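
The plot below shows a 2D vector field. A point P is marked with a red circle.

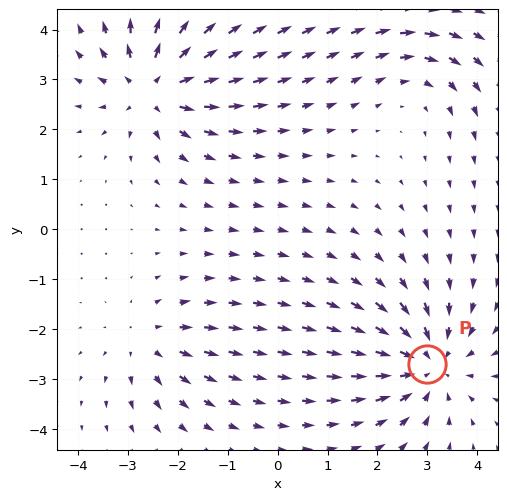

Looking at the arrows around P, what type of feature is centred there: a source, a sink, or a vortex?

sink

At P (3.0, -2.7) the arrows converge inward. Divergence about -4, curl ≈0 — negative divergence with near-zero curl is a sink.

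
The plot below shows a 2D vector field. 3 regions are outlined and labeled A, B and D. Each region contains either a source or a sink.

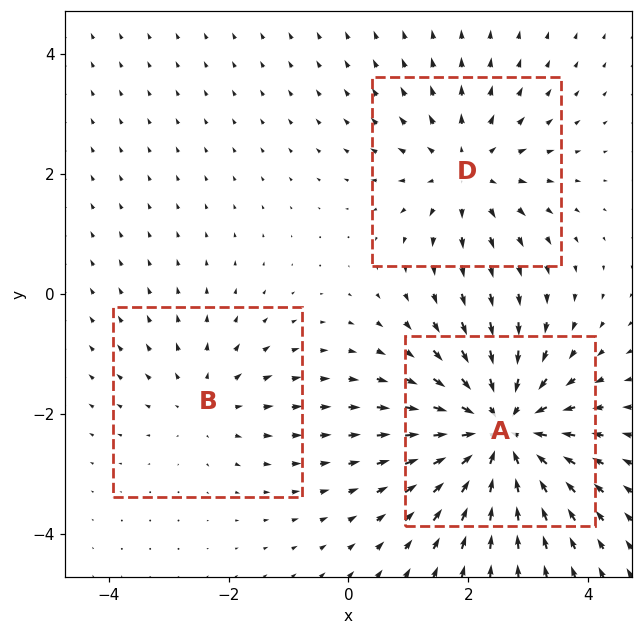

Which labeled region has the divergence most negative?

Divergence at each region's feature centre — A: about -5, B: about +2, D: about +3. Region A is most negative.

A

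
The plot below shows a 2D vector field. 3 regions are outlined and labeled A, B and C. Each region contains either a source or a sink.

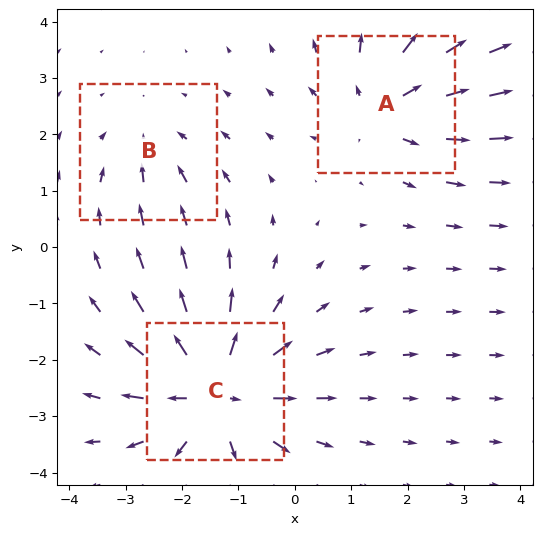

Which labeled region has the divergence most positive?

C

Divergence at each region's feature centre — A: about +3, B: about -2, C: about +5. Region C is most positive.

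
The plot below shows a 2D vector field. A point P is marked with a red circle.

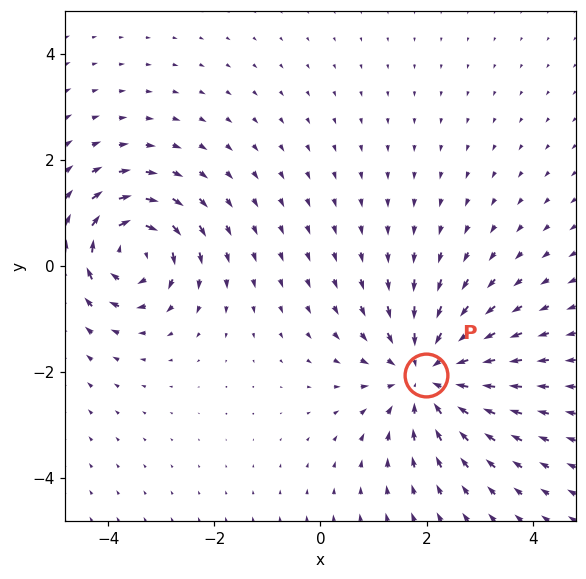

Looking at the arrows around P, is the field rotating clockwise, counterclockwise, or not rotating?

Near P at (2.0, -2.1) the arrows show no circulation. The curl there is ≈0.

not rotating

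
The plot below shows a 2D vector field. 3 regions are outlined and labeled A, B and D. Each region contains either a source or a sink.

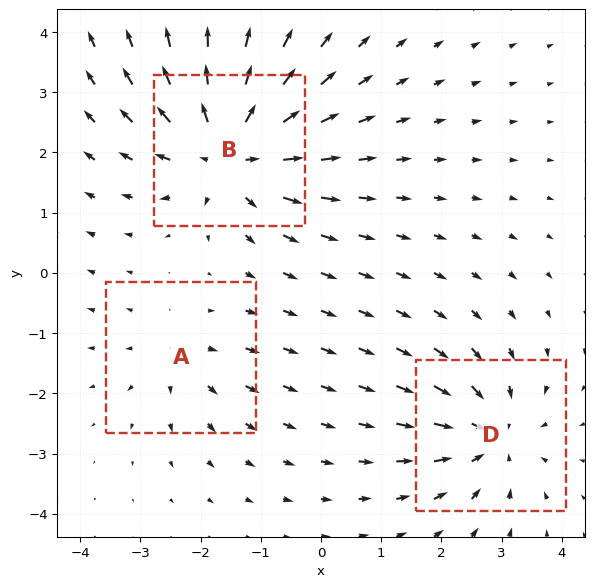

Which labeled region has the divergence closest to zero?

Divergence at each region's feature centre — A: about +2, B: about +5, D: about -4. Region A is closest to zero.

A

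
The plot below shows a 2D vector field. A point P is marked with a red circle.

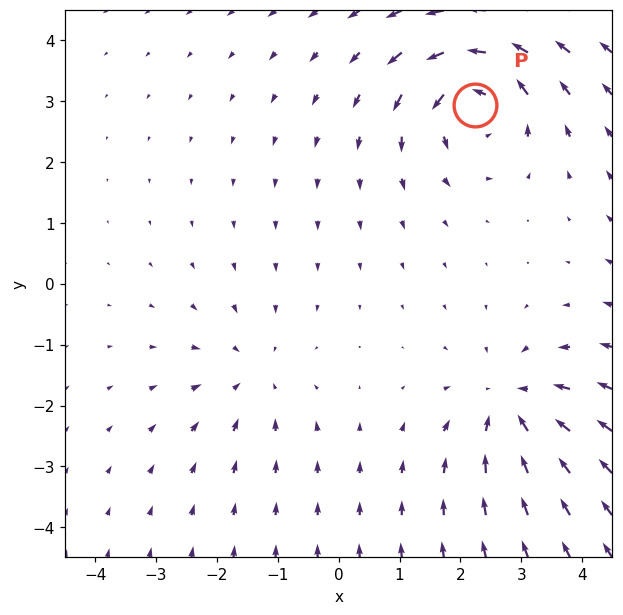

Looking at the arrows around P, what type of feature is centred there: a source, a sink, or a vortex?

At P (2.2, 2.9) the arrows circulate counterclockwise. Divergence ≈0, curl about +5 — near-zero divergence with nonzero curl is a vortex.

vortex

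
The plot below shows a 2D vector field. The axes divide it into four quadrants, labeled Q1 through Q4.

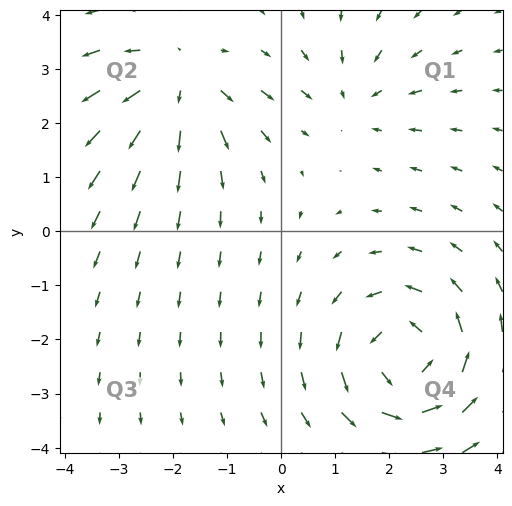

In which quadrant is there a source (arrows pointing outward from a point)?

The source sits at approximately (-1.9, 2.7), which lies in quadrant Q2. The divergence there is about +3, positive as expected for a source.

Q2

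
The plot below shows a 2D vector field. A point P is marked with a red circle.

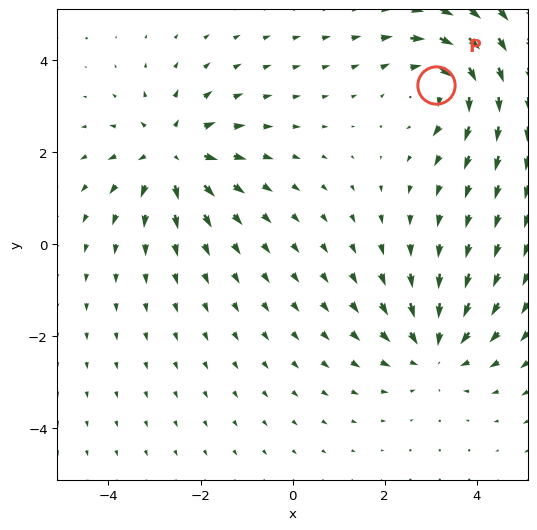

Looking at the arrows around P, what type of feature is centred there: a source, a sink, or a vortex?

At P (3.1, 3.5) the arrows circulate clockwise. Divergence ≈0, curl about -4 — near-zero divergence with nonzero curl is a vortex.

vortex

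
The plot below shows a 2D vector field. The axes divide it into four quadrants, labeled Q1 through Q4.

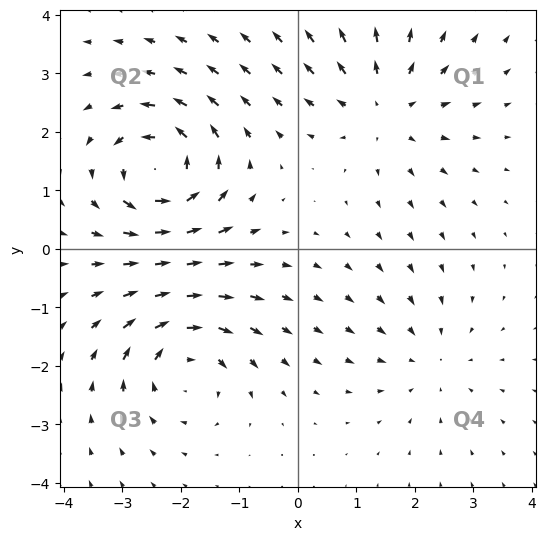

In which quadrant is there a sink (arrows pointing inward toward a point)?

The sink sits at approximately (2.3, -1.9), which lies in quadrant Q4. The divergence there is about -2, negative as expected for a sink.

Q4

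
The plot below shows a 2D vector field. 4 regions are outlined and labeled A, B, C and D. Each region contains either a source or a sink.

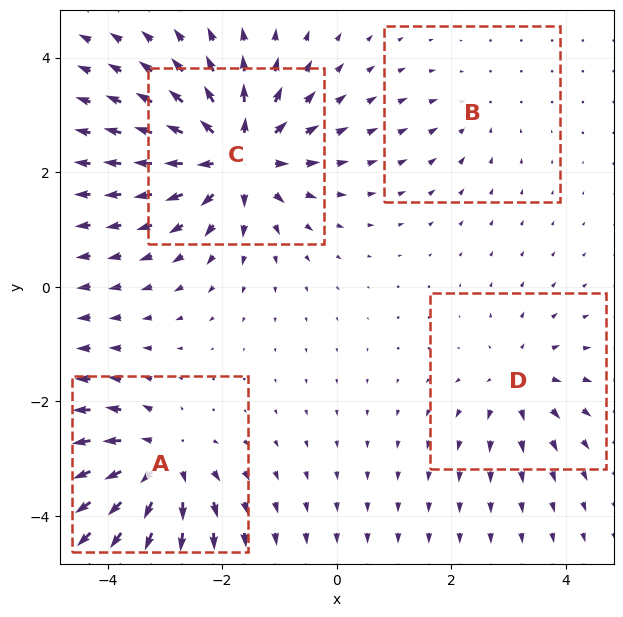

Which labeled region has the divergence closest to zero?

Divergence at each region's feature centre — A: about +6, B: about -2, C: about +8, D: about +4. Region B is closest to zero.

B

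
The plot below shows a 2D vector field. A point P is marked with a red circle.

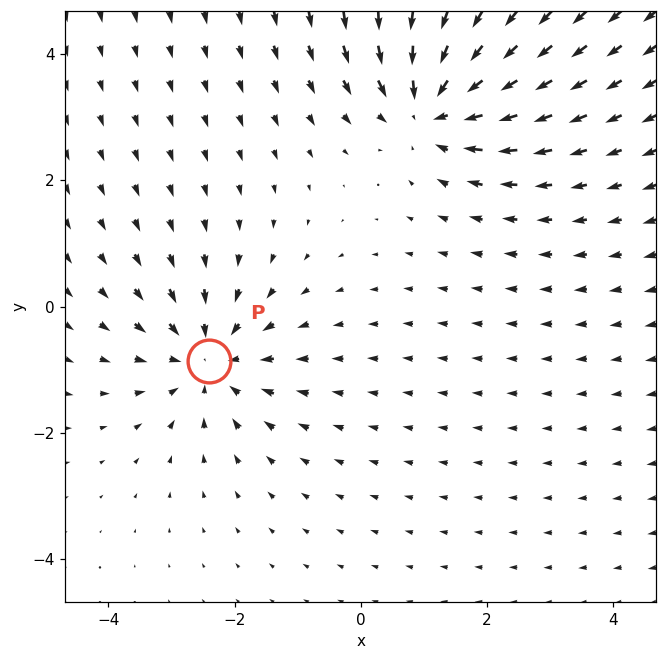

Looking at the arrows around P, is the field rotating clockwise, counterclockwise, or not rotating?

Near P at (-2.4, -0.9) the arrows show no circulation. The curl there is ≈0.

not rotating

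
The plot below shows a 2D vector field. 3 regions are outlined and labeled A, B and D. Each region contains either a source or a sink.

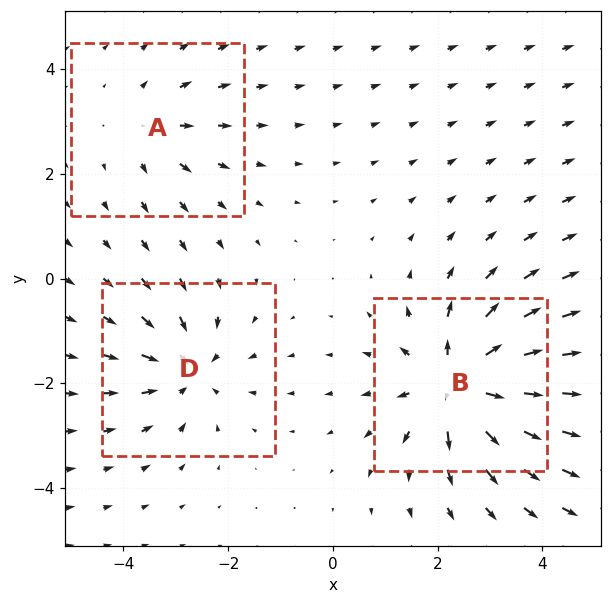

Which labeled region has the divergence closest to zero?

Divergence at each region's feature centre — A: about +2, B: about +5, D: about -3. Region A is closest to zero.

A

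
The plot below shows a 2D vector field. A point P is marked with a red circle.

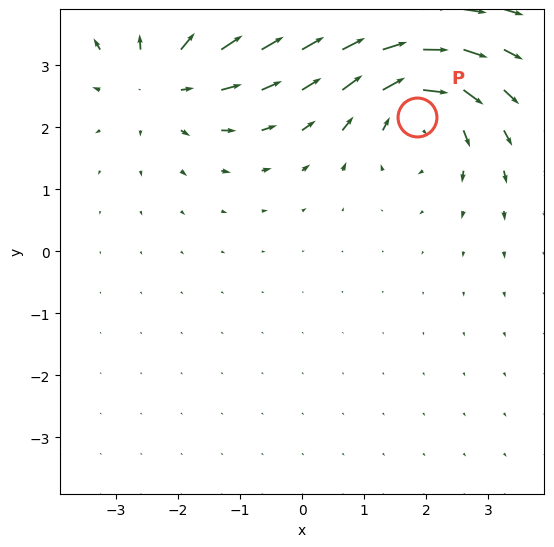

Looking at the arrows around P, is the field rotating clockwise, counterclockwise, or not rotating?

clockwise

Near P at (1.9, 2.2) the arrows circulate clockwise. The curl (z-component) there is about -6; negative curl means clockwise rotation.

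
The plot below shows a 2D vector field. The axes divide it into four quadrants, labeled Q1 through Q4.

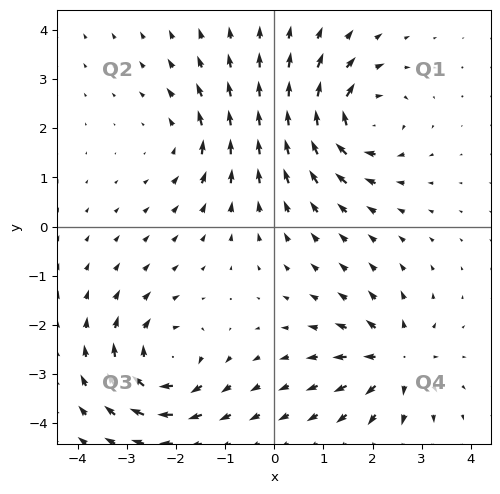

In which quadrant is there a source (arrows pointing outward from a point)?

The source sits at approximately (2.5, -2.7), which lies in quadrant Q4. The divergence there is about +5, positive as expected for a source.

Q4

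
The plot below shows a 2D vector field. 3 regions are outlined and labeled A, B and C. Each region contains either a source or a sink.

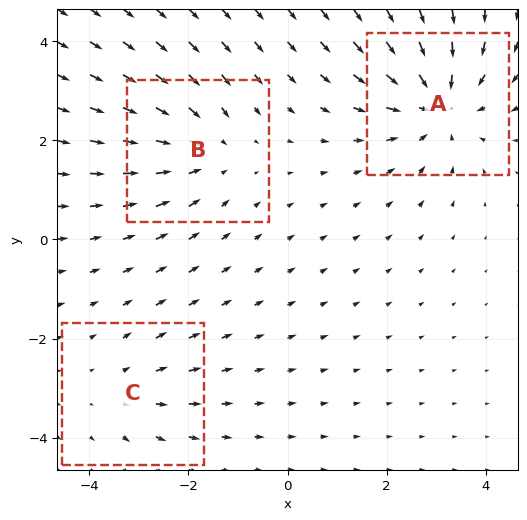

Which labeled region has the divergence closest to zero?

C

Divergence at each region's feature centre — A: about -4, B: about -3, C: about +2. Region C is closest to zero.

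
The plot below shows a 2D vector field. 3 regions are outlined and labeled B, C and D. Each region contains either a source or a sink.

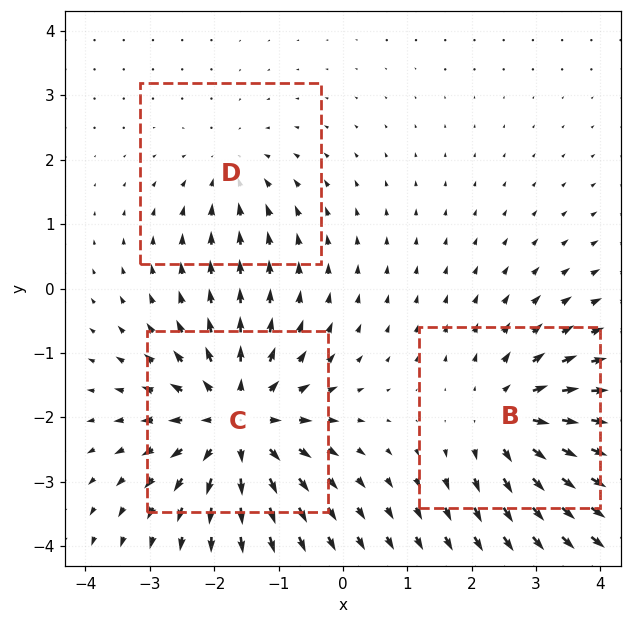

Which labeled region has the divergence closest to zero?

Divergence at each region's feature centre — B: about +4, C: about +5, D: about -2. Region D is closest to zero.

D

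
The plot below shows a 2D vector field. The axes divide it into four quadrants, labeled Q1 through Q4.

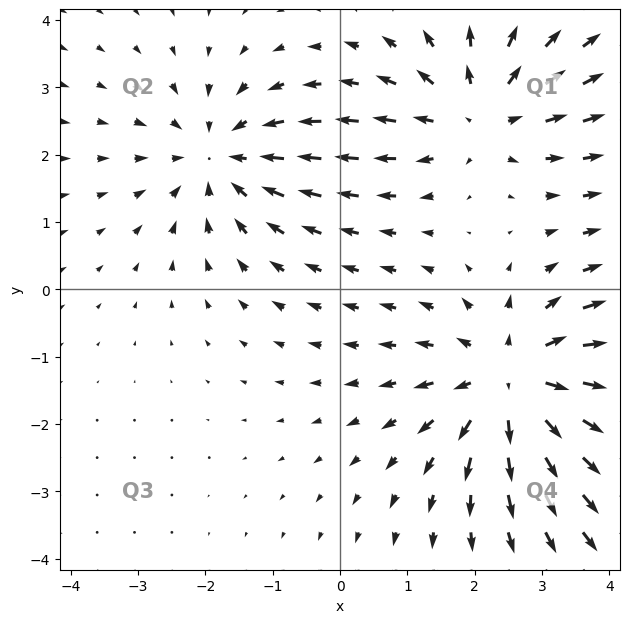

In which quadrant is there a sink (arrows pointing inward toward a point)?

The sink sits at approximately (-1.8, 2.0), which lies in quadrant Q2. The divergence there is about -3, negative as expected for a sink.

Q2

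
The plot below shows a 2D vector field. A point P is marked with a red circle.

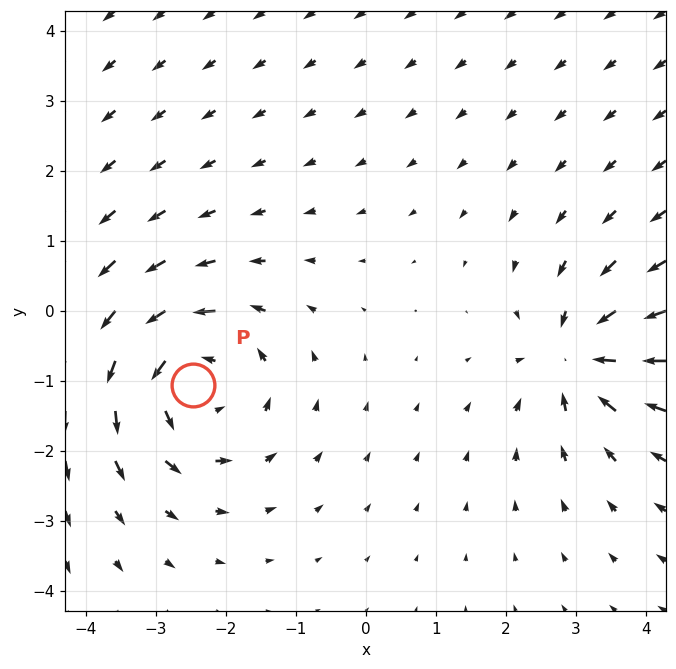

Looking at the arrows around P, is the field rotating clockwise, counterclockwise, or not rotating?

Near P at (-2.5, -1.1) the arrows circulate counterclockwise. The curl (z-component) there is about +4; positive curl means counterclockwise rotation.

counterclockwise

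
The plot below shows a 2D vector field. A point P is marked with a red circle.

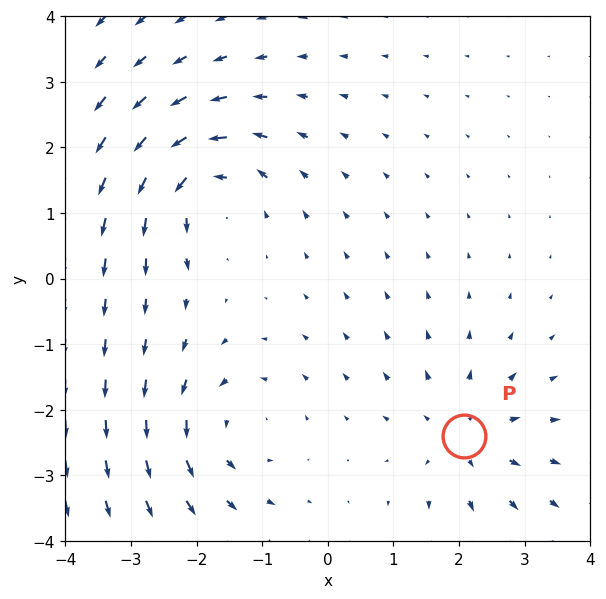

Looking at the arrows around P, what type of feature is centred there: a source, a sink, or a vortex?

source

At P (2.1, -2.4) the arrows spread outward. Divergence about +3, curl ≈0 — positive divergence with near-zero curl is a source.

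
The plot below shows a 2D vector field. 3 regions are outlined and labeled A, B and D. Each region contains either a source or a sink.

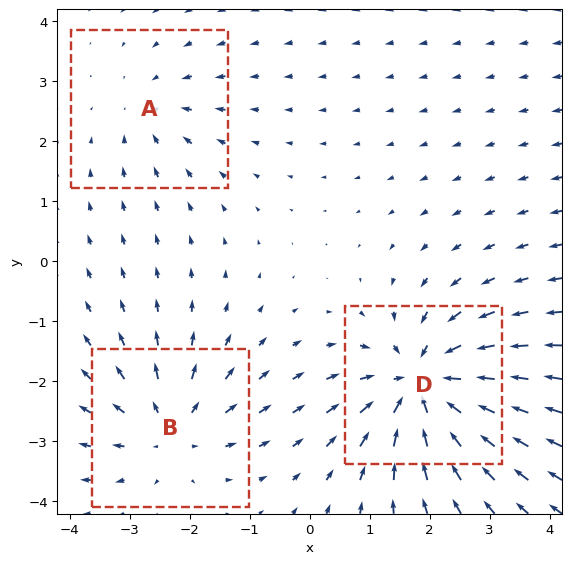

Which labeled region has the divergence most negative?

D

Divergence at each region's feature centre — A: about -2, B: about +4, D: about -6. Region D is most negative.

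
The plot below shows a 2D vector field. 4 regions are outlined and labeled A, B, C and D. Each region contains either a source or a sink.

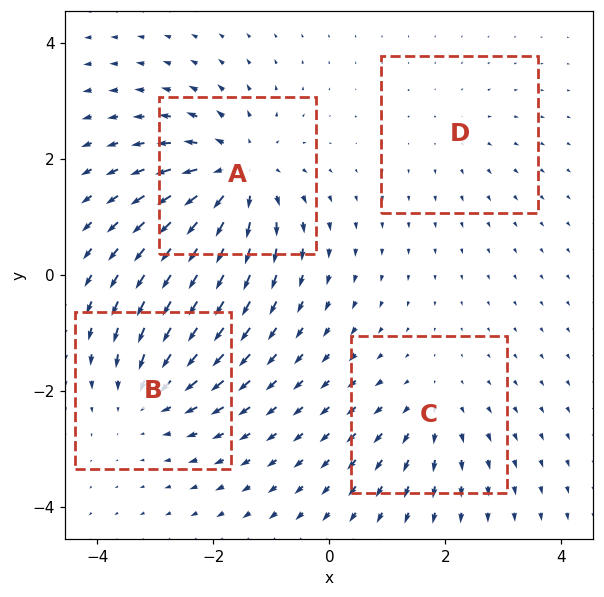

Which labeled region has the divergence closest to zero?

Divergence at each region's feature centre — A: about +7, B: about -5, C: about +3, D: about +2. Region D is closest to zero.

D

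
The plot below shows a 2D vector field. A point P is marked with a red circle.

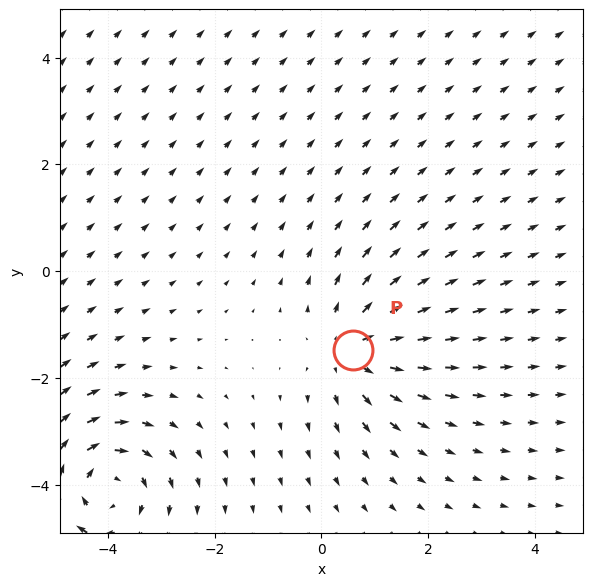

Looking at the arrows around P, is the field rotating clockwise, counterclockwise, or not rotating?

Near P at (0.6, -1.5) the arrows show no circulation. The curl there is ≈0.

not rotating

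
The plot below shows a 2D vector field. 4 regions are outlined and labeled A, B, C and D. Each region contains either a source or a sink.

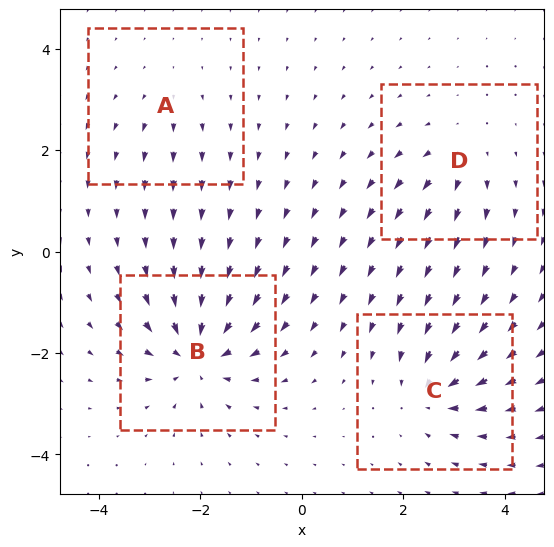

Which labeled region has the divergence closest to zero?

Divergence at each region's feature centre — A: about +2, B: about -8, C: about -5, D: about +4. Region A is closest to zero.

A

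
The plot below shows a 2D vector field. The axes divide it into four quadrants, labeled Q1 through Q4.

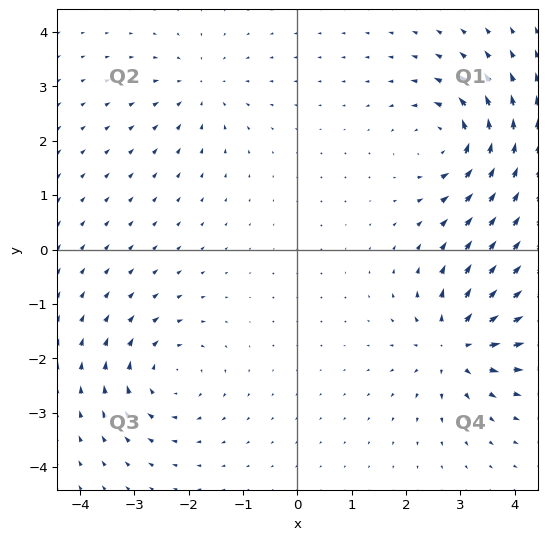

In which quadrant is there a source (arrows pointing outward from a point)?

Q4

The source sits at approximately (2.9, -1.7), which lies in quadrant Q4. The divergence there is about +6, positive as expected for a source.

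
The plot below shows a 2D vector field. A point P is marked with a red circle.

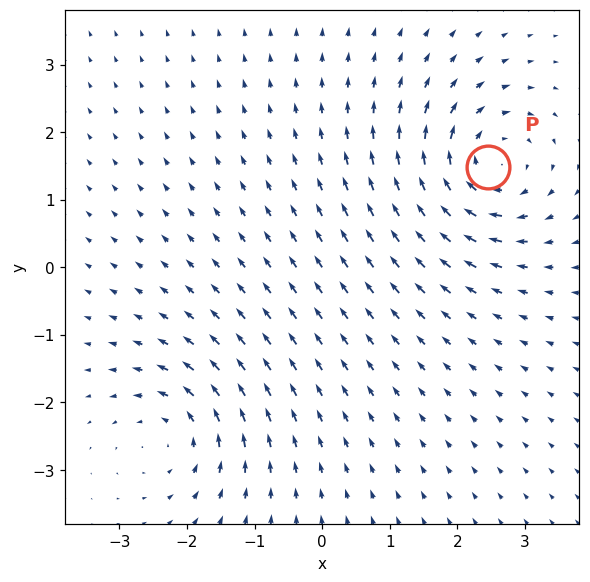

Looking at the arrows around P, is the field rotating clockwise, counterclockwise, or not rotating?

clockwise

Near P at (2.5, 1.5) the arrows circulate clockwise. The curl (z-component) there is about -5; negative curl means clockwise rotation.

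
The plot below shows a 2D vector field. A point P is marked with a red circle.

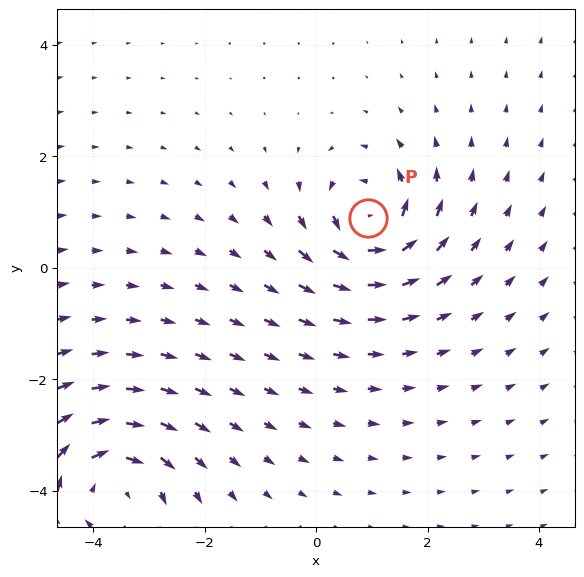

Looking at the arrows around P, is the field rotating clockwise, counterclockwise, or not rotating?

counterclockwise

Near P at (0.9, 0.9) the arrows circulate counterclockwise. The curl (z-component) there is about +4; positive curl means counterclockwise rotation.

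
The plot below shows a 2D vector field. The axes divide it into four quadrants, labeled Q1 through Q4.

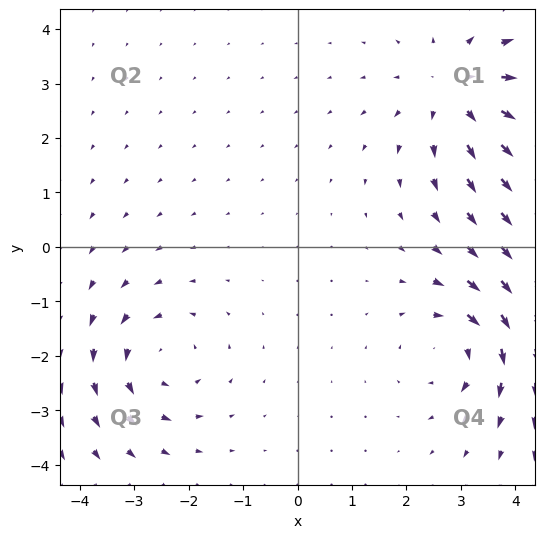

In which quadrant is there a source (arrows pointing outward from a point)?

Q1

The source sits at approximately (3.0, 2.9), which lies in quadrant Q1. The divergence there is about +4, positive as expected for a source.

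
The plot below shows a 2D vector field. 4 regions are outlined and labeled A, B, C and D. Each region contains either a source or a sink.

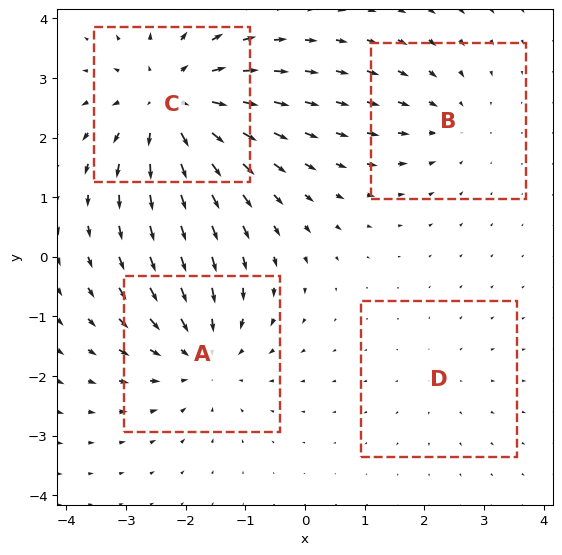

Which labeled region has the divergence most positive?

Divergence at each region's feature centre — A: about -4, B: about -3, C: about +6, D: about +2. Region C is most positive.

C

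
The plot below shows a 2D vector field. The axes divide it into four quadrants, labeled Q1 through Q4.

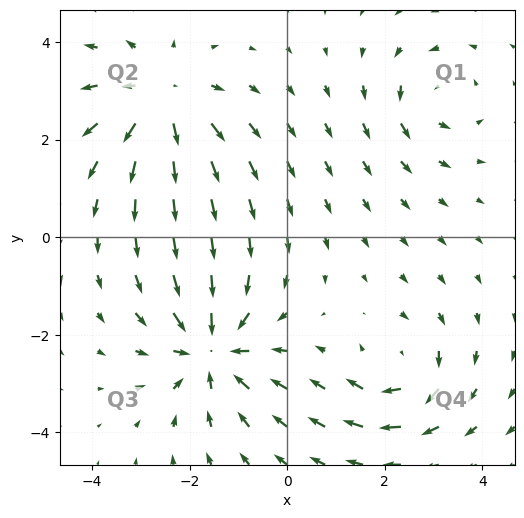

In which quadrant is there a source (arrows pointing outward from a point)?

The source sits at approximately (-2.6, 2.8), which lies in quadrant Q2. The divergence there is about +4, positive as expected for a source.

Q2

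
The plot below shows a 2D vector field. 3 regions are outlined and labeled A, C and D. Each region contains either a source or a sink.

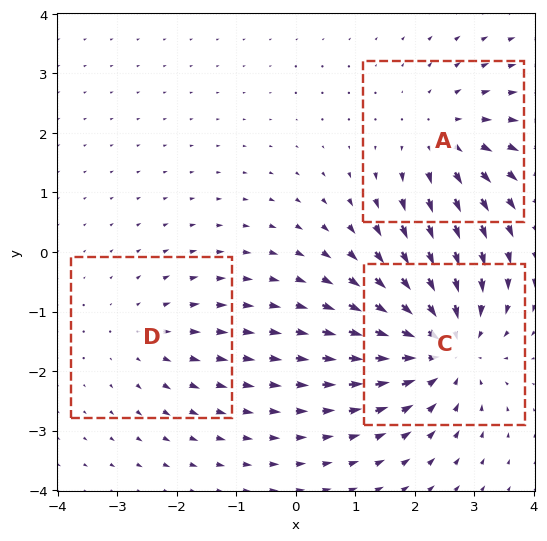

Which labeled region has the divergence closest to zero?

D

Divergence at each region's feature centre — A: about +3, C: about -4, D: about +2. Region D is closest to zero.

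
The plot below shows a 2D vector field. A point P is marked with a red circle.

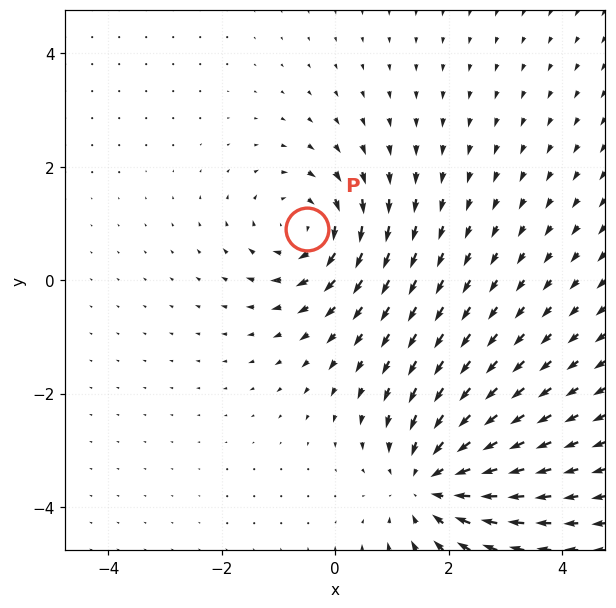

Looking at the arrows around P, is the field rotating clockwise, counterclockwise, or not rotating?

clockwise

Near P at (-0.5, 0.9) the arrows circulate clockwise. The curl (z-component) there is about -3; negative curl means clockwise rotation.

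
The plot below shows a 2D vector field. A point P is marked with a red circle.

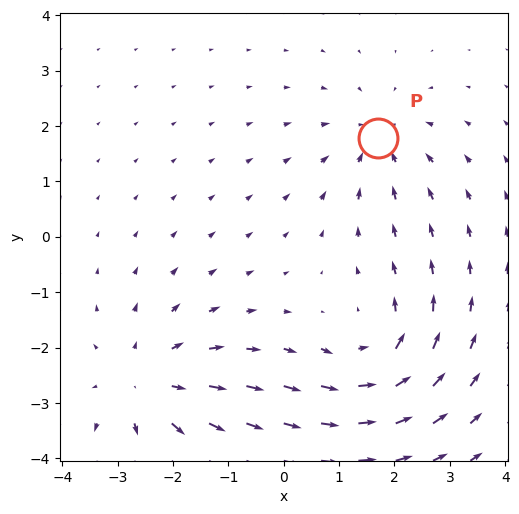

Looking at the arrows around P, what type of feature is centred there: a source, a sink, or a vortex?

At P (1.7, 1.8) the arrows converge inward. Divergence about -3, curl ≈0 — negative divergence with near-zero curl is a sink.

sink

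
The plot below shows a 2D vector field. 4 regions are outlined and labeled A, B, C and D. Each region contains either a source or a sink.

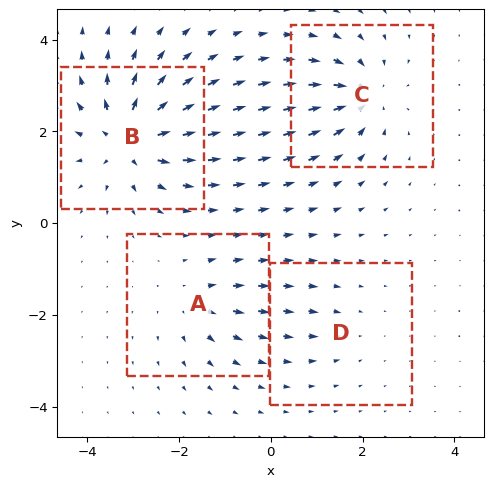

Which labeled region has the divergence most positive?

Divergence at each region's feature centre — A: about +4, B: about +8, C: about -6, D: about -2. Region B is most positive.

B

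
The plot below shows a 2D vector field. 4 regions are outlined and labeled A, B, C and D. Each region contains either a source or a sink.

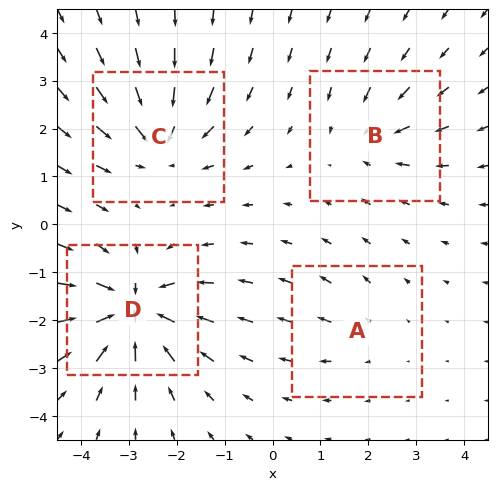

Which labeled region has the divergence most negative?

Divergence at each region's feature centre — A: about +2, B: about -4, C: about -6, D: about -8. Region D is most negative.

D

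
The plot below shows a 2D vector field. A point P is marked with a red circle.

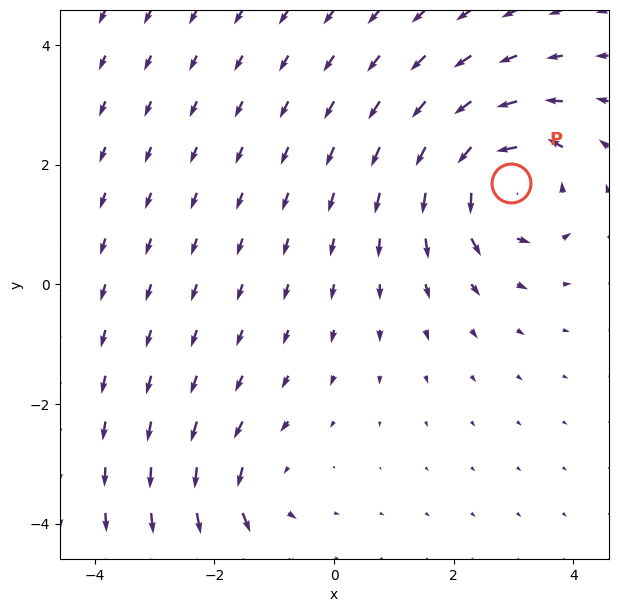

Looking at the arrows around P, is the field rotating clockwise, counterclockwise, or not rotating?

counterclockwise

Near P at (3.0, 1.7) the arrows circulate counterclockwise. The curl (z-component) there is about +5; positive curl means counterclockwise rotation.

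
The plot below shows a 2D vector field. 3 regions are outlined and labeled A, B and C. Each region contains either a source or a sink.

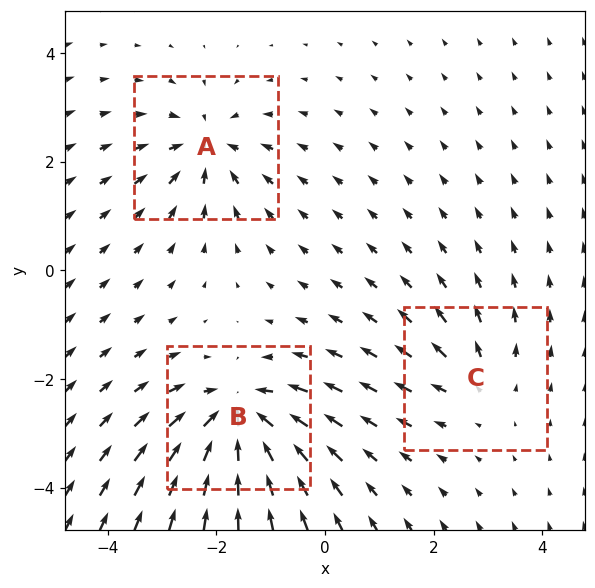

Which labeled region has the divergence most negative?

B

Divergence at each region's feature centre — A: about -4, B: about -6, C: about +3. Region B is most negative.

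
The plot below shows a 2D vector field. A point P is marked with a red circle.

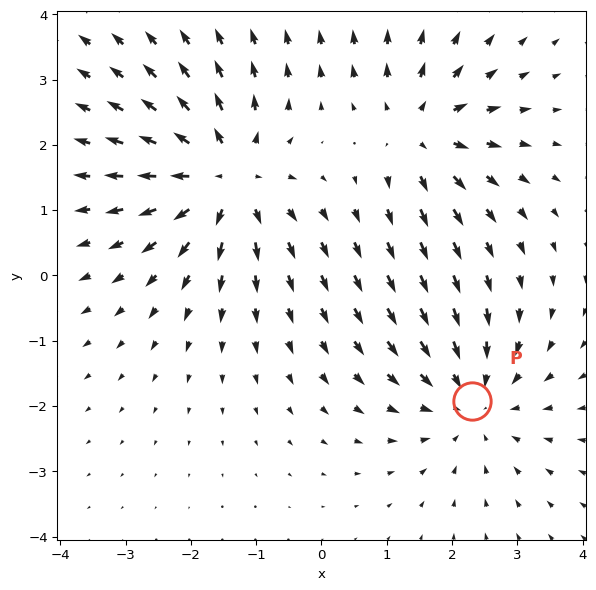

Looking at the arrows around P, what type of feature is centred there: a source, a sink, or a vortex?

sink

At P (2.3, -1.9) the arrows converge inward. Divergence about -3, curl ≈0 — negative divergence with near-zero curl is a sink.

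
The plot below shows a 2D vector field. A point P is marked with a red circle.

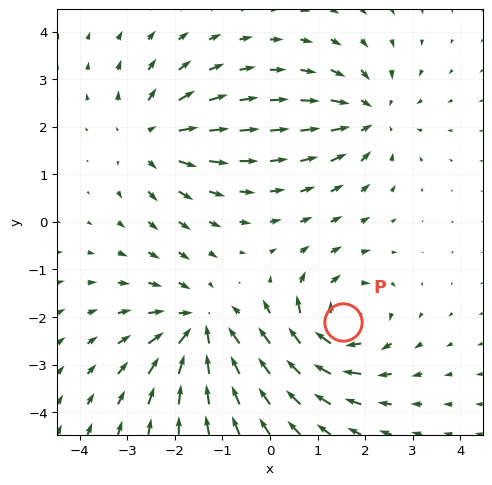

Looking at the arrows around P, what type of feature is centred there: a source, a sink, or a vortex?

vortex

At P (1.5, -2.1) the arrows circulate clockwise. Divergence ≈0, curl about -5 — near-zero divergence with nonzero curl is a vortex.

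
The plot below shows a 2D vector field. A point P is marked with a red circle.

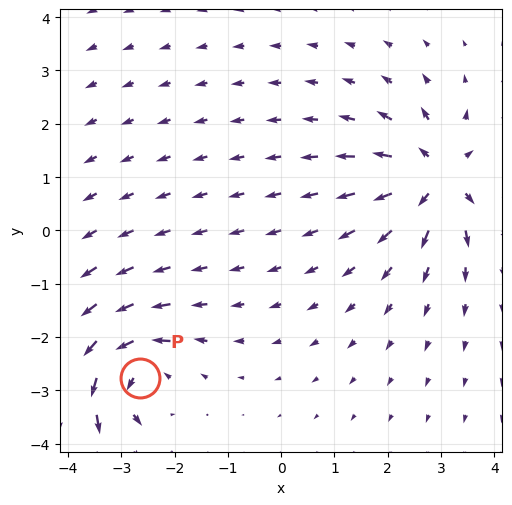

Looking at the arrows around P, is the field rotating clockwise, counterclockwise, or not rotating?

counterclockwise

Near P at (-2.7, -2.8) the arrows circulate counterclockwise. The curl (z-component) there is about +5; positive curl means counterclockwise rotation.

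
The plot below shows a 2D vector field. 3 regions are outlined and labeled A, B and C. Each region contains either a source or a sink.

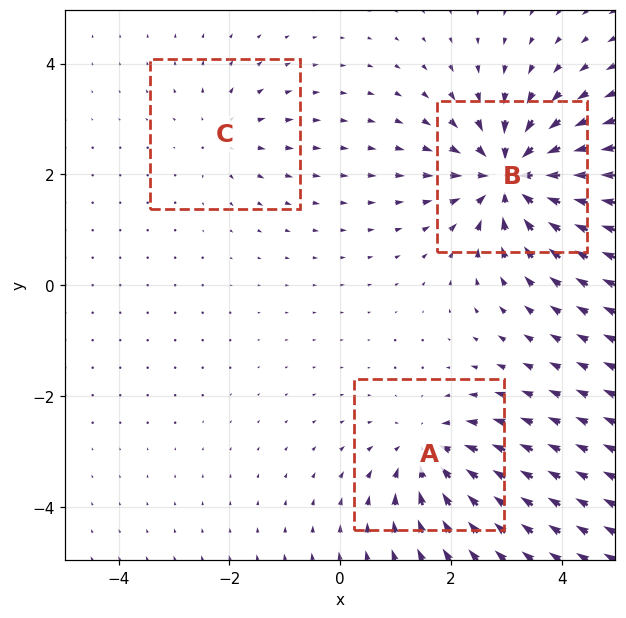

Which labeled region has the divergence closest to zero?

Divergence at each region's feature centre — A: about -4, B: about -6, C: about +2. Region C is closest to zero.

C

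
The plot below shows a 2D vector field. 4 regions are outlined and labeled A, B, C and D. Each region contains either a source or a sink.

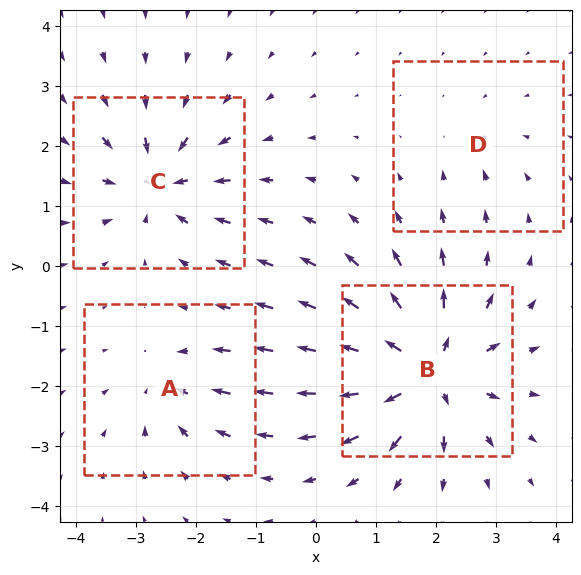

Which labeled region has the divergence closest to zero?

D

Divergence at each region's feature centre — A: about -4, B: about +8, C: about -6, D: about -2. Region D is closest to zero.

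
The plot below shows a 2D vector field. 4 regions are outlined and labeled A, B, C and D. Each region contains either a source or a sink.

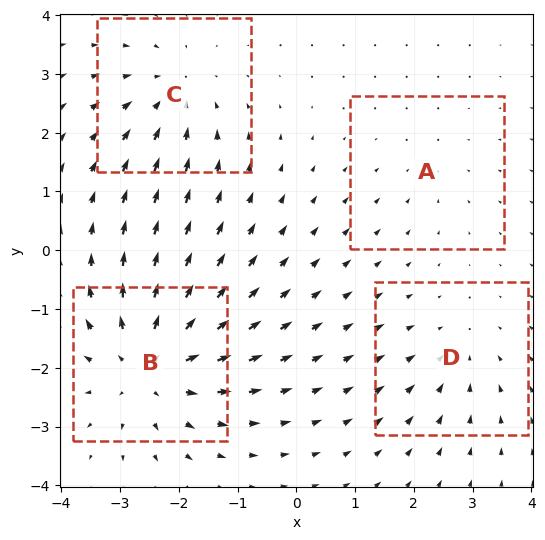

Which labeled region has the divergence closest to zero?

A

Divergence at each region's feature centre — A: about -2, B: about +6, C: about -4, D: about -3. Region A is closest to zero.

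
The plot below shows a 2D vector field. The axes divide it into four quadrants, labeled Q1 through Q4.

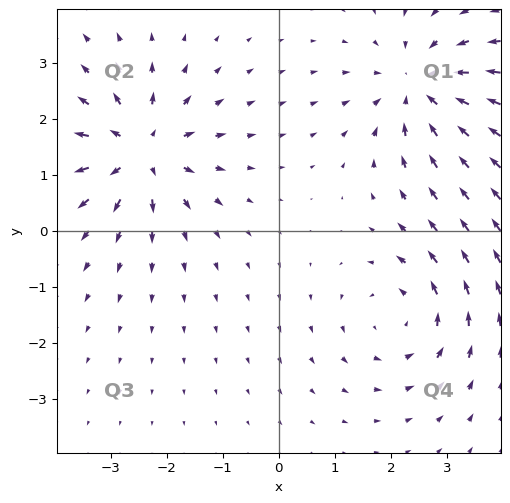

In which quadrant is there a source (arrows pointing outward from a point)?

The source sits at approximately (-2.5, 1.4), which lies in quadrant Q2. The divergence there is about +5, positive as expected for a source.

Q2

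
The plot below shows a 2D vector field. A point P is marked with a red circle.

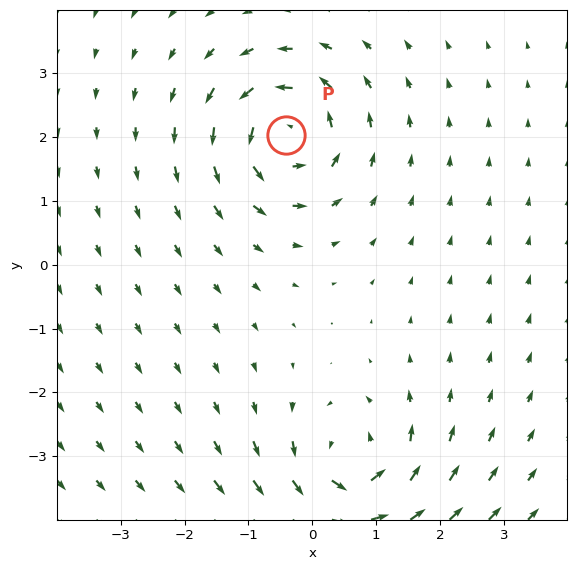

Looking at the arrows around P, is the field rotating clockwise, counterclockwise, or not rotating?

Near P at (-0.4, 2.0) the arrows circulate counterclockwise. The curl (z-component) there is about +6; positive curl means counterclockwise rotation.

counterclockwise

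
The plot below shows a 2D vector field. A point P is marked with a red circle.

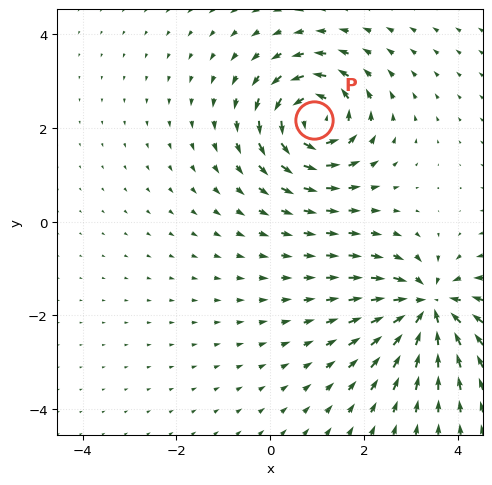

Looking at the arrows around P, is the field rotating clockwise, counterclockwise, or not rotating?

counterclockwise

Near P at (0.9, 2.2) the arrows circulate counterclockwise. The curl (z-component) there is about +6; positive curl means counterclockwise rotation.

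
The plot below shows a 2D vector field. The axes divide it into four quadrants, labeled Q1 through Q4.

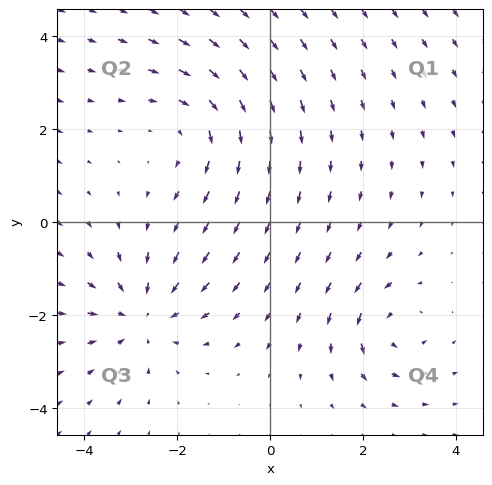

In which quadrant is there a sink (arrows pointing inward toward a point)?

The sink sits at approximately (-2.7, -2.0), which lies in quadrant Q3. The divergence there is about -3, negative as expected for a sink.

Q3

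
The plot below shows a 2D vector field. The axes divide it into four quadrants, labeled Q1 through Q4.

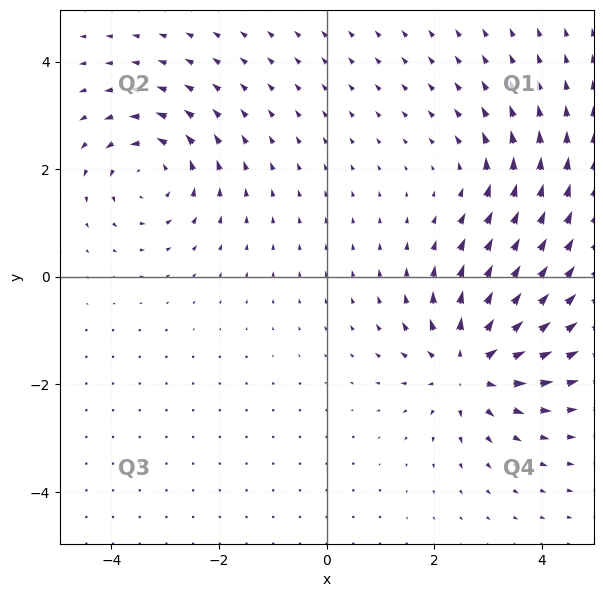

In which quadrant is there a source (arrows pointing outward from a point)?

The source sits at approximately (2.7, -1.6), which lies in quadrant Q4. The divergence there is about +6, positive as expected for a source.

Q4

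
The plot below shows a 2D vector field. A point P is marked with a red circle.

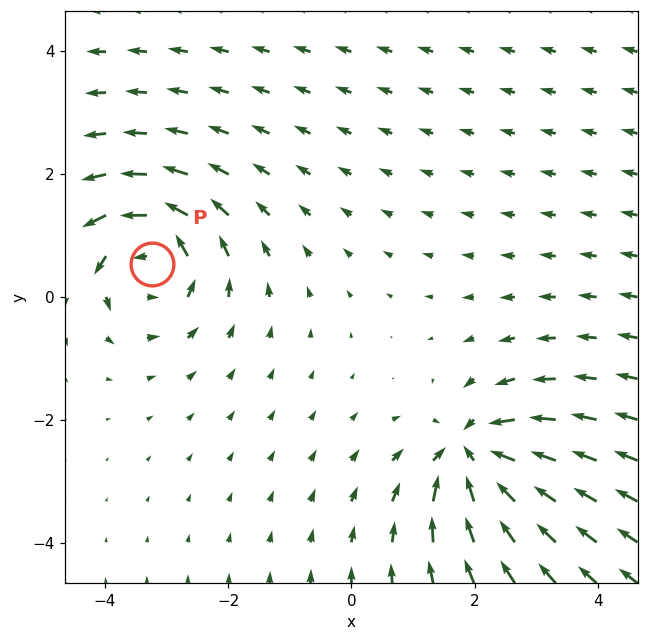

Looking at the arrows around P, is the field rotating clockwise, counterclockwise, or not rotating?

Near P at (-3.2, 0.5) the arrows circulate counterclockwise. The curl (z-component) there is about +4; positive curl means counterclockwise rotation.

counterclockwise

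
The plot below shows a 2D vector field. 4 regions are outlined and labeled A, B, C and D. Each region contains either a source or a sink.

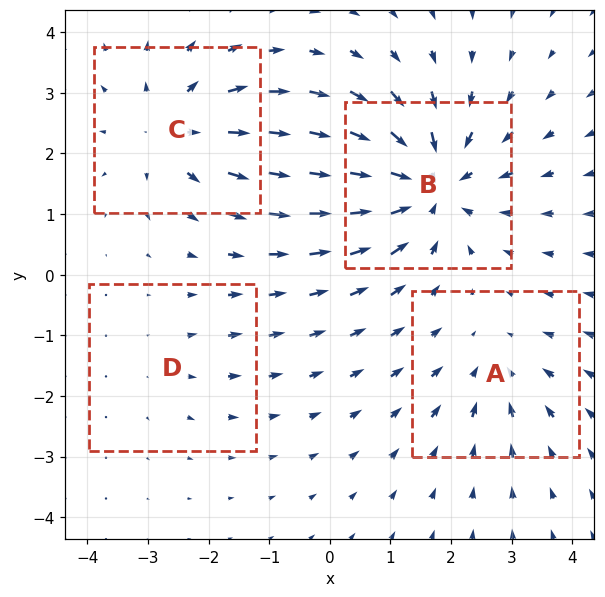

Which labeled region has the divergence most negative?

Divergence at each region's feature centre — A: about -3, B: about -7, C: about +5, D: about +2. Region B is most negative.

B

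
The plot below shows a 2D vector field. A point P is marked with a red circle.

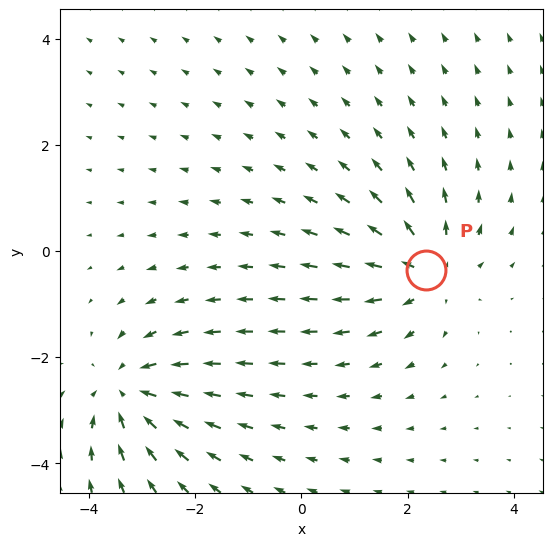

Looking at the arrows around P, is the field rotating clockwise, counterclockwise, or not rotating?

not rotating

Near P at (2.3, -0.4) the arrows show no circulation. The curl there is ≈0.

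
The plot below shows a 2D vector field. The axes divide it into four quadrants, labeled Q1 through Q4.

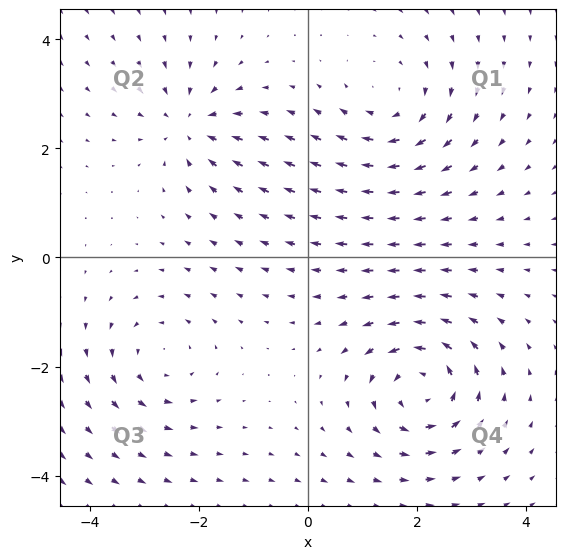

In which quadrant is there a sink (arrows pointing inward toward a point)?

The sink sits at approximately (-2.2, 2.4), which lies in quadrant Q2. The divergence there is about -4, negative as expected for a sink.

Q2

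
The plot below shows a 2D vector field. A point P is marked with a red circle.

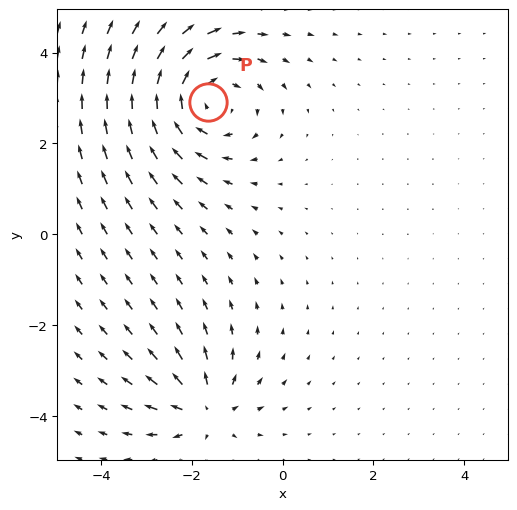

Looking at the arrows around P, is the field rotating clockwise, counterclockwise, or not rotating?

Near P at (-1.7, 2.9) the arrows circulate clockwise. The curl (z-component) there is about -4; negative curl means clockwise rotation.

clockwise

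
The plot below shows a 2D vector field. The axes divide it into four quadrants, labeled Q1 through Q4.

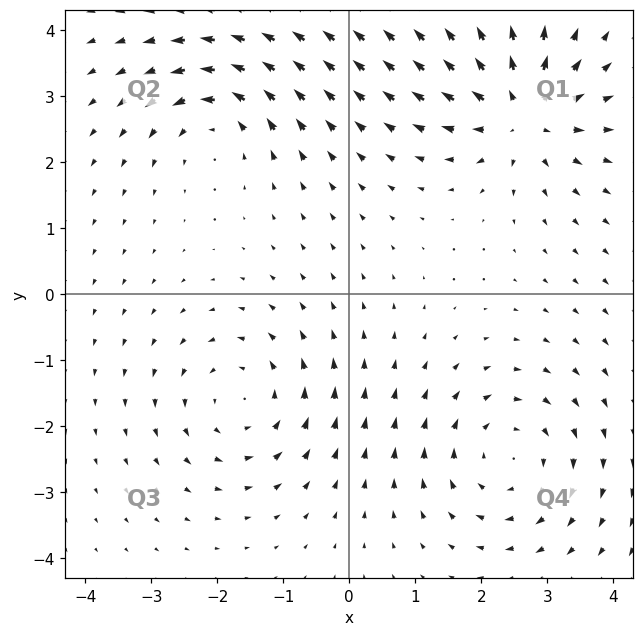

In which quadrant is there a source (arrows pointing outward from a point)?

The source sits at approximately (2.6, 2.8), which lies in quadrant Q1. The divergence there is about +7, positive as expected for a source.

Q1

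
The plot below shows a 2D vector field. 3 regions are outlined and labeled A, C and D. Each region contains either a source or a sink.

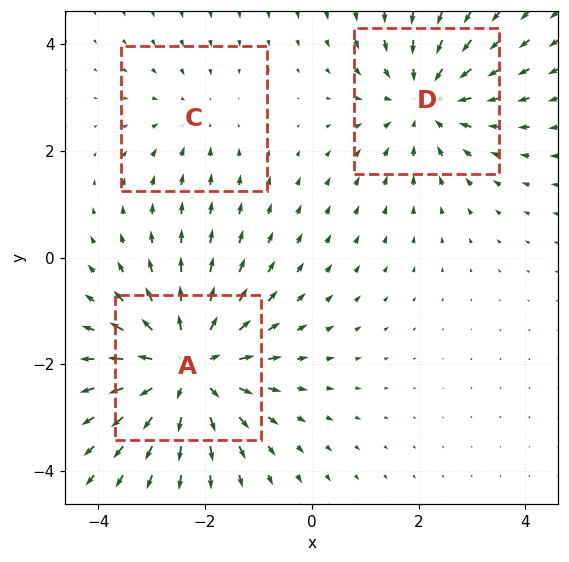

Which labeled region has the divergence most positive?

A

Divergence at each region's feature centre — A: about +4, C: about -2, D: about -3. Region A is most positive.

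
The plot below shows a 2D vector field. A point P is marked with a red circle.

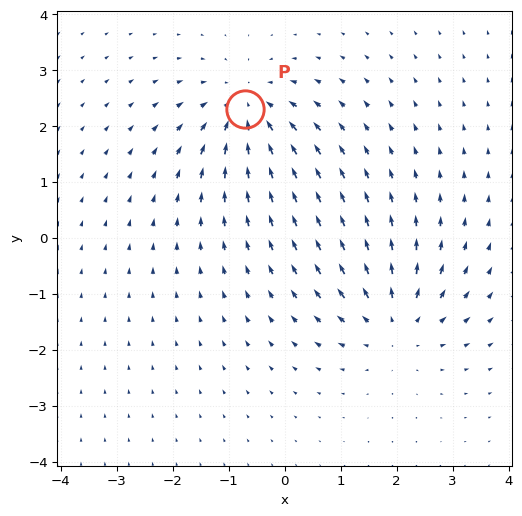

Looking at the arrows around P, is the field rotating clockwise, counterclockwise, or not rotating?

Near P at (-0.7, 2.3) the arrows show no circulation. The curl there is ≈0.

not rotating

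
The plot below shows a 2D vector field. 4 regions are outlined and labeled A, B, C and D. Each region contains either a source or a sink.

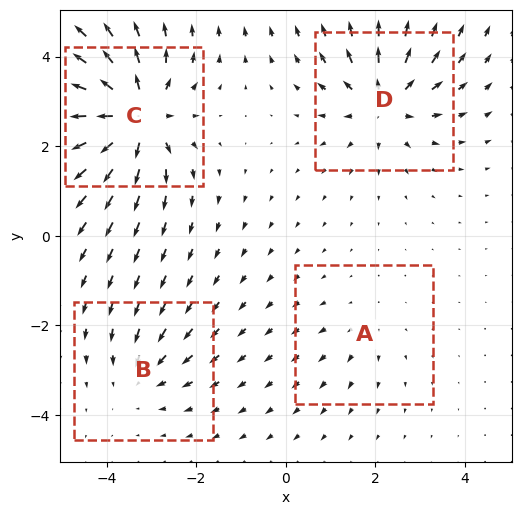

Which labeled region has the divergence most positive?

C

Divergence at each region's feature centre — A: about +2, B: about -3, C: about +8, D: about +6. Region C is most positive.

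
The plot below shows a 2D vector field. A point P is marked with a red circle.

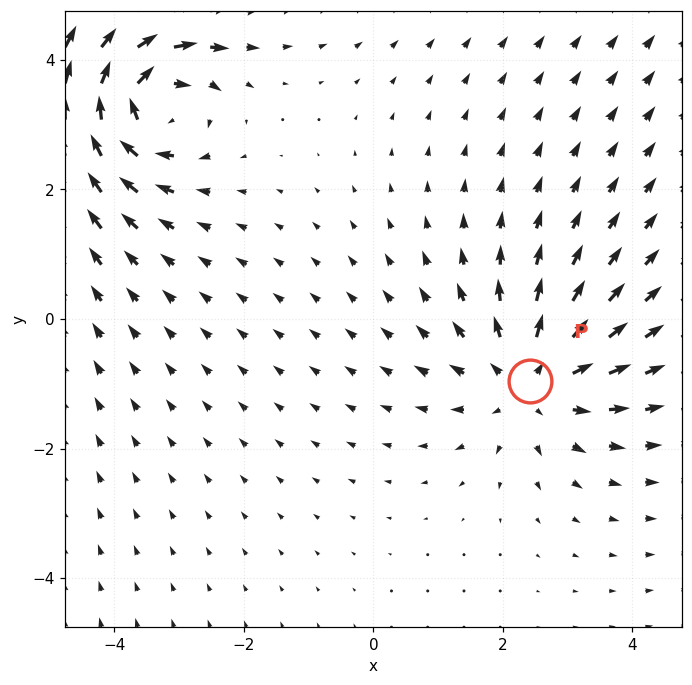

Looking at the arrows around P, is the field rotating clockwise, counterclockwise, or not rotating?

not rotating

Near P at (2.4, -1.0) the arrows show no circulation. The curl there is ≈0.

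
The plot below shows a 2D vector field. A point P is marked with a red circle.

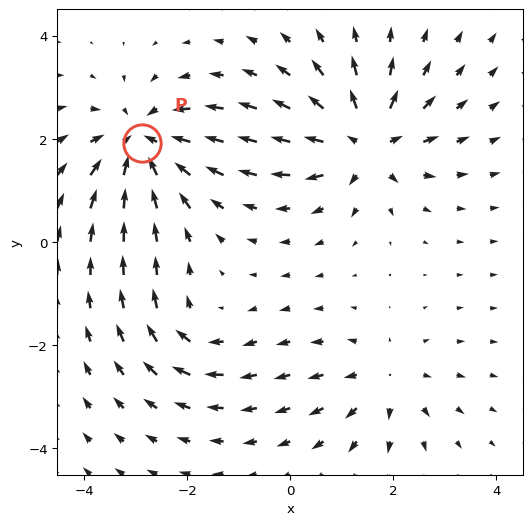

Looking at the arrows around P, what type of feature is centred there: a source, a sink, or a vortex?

sink

At P (-2.9, 1.9) the arrows converge inward. Divergence about -5, curl ≈0 — negative divergence with near-zero curl is a sink.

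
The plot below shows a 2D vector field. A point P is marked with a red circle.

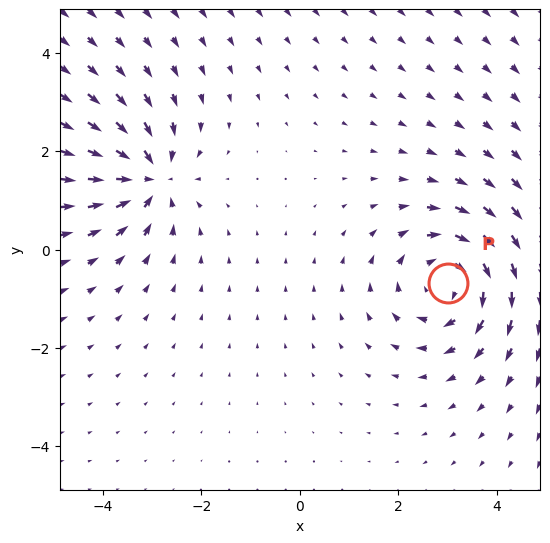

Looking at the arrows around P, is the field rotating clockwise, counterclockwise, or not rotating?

Near P at (3.0, -0.7) the arrows circulate clockwise. The curl (z-component) there is about -4; negative curl means clockwise rotation.

clockwise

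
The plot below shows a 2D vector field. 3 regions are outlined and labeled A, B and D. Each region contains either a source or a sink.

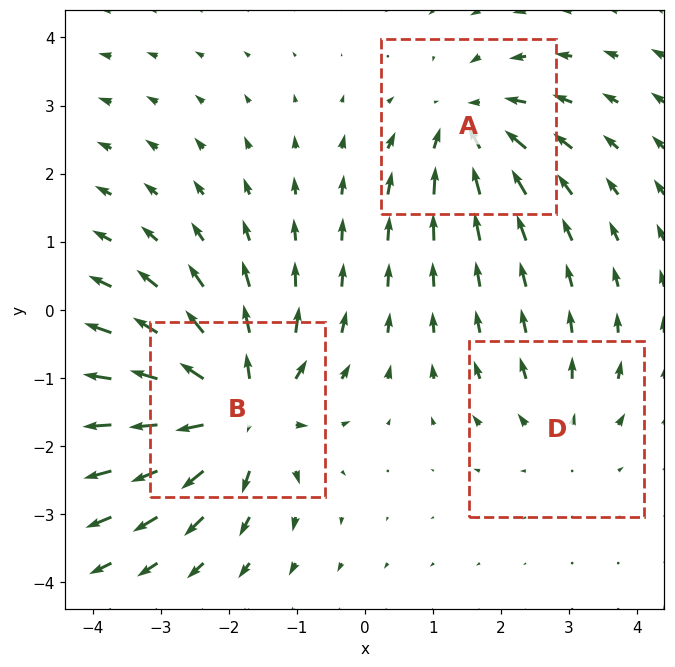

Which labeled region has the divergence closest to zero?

D

Divergence at each region's feature centre — A: about -4, B: about +5, D: about +2. Region D is closest to zero.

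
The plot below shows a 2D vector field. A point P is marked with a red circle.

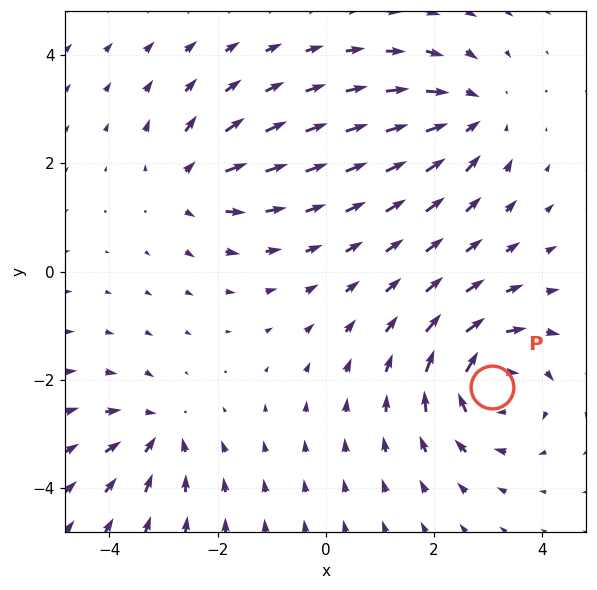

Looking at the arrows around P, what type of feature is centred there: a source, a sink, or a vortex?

vortex

At P (3.1, -2.1) the arrows circulate clockwise. Divergence ≈0, curl about -6 — near-zero divergence with nonzero curl is a vortex.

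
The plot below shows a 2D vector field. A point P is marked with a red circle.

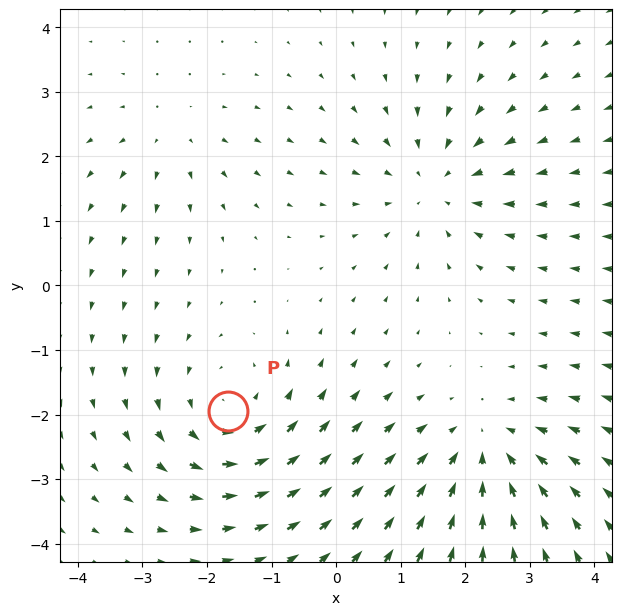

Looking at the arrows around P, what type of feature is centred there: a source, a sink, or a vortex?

vortex

At P (-1.7, -2.0) the arrows circulate counterclockwise. Divergence ≈0, curl about +4 — near-zero divergence with nonzero curl is a vortex.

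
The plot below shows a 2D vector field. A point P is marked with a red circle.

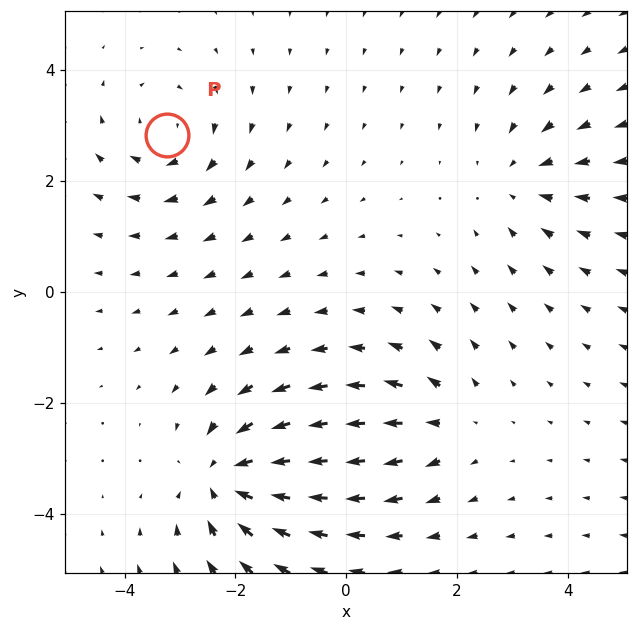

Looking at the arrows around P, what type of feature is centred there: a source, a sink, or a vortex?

At P (-3.2, 2.8) the arrows circulate clockwise. Divergence ≈0, curl about -3 — near-zero divergence with nonzero curl is a vortex.

vortex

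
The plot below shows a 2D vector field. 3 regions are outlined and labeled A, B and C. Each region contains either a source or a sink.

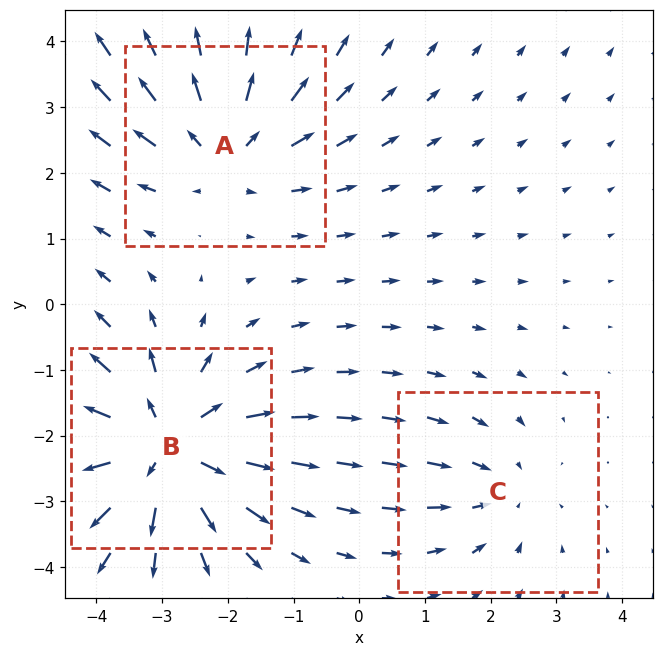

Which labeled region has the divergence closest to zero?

Divergence at each region's feature centre — A: about +3, B: about +4, C: about -2. Region C is closest to zero.

C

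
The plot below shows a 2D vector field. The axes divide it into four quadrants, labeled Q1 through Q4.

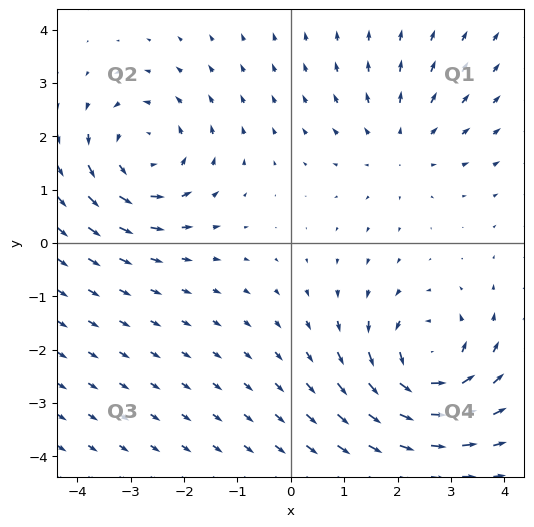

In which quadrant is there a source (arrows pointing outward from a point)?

The source sits at approximately (2.0, 1.8), which lies in quadrant Q1. The divergence there is about +2, positive as expected for a source.

Q1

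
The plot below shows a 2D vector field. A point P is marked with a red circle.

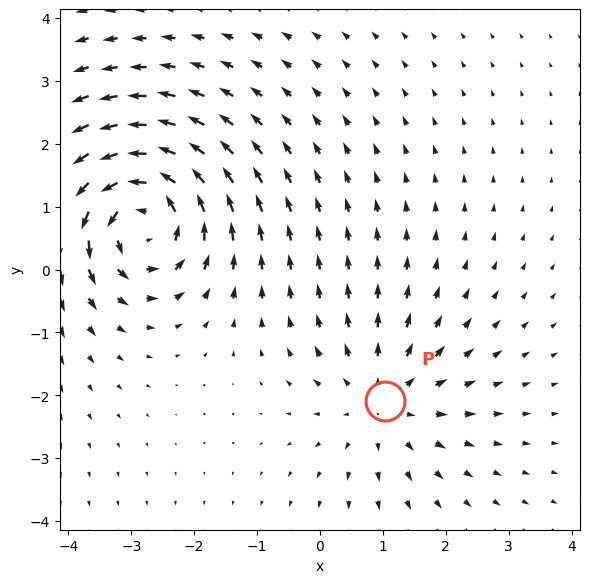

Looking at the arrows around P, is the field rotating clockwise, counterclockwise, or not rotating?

Near P at (1.0, -2.1) the arrows show no circulation. The curl there is ≈0.

not rotating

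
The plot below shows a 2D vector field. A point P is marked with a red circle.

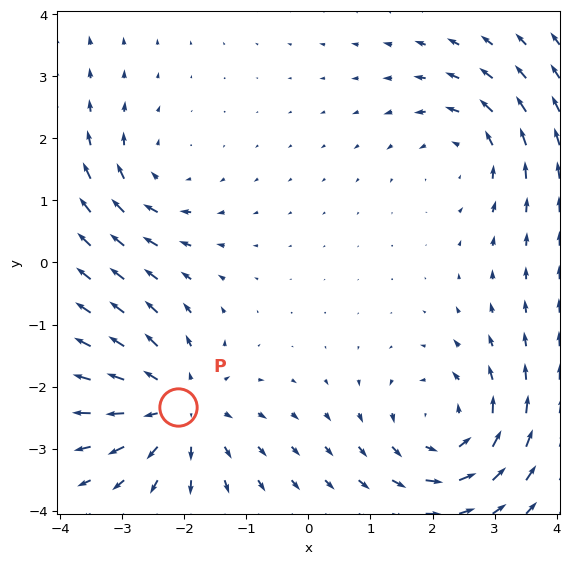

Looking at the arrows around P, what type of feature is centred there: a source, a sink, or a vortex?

At P (-2.1, -2.3) the arrows spread outward. Divergence about +5, curl ≈0 — positive divergence with near-zero curl is a source.

source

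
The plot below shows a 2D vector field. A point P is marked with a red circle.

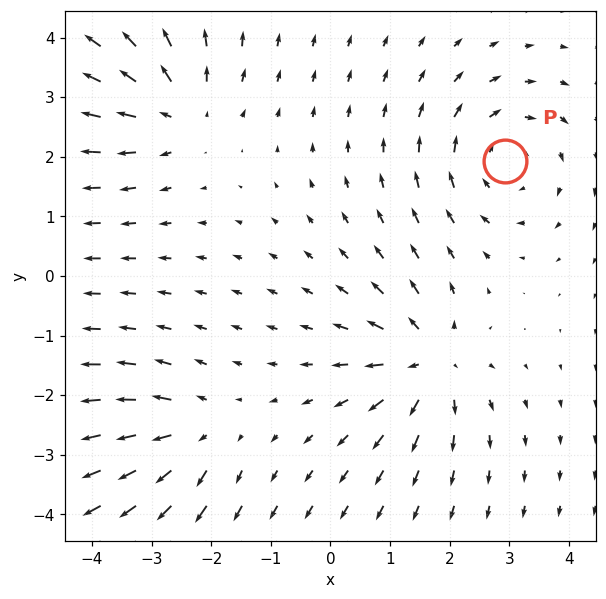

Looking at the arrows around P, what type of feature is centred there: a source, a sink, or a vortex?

vortex

At P (2.9, 1.9) the arrows circulate clockwise. Divergence ≈0, curl about -4 — near-zero divergence with nonzero curl is a vortex.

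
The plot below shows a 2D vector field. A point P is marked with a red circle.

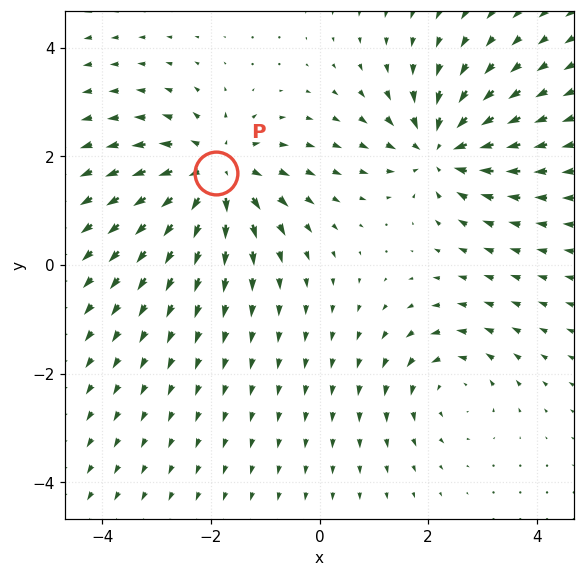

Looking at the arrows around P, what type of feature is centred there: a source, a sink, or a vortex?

At P (-1.9, 1.7) the arrows spread outward. Divergence about +5, curl ≈0 — positive divergence with near-zero curl is a source.

source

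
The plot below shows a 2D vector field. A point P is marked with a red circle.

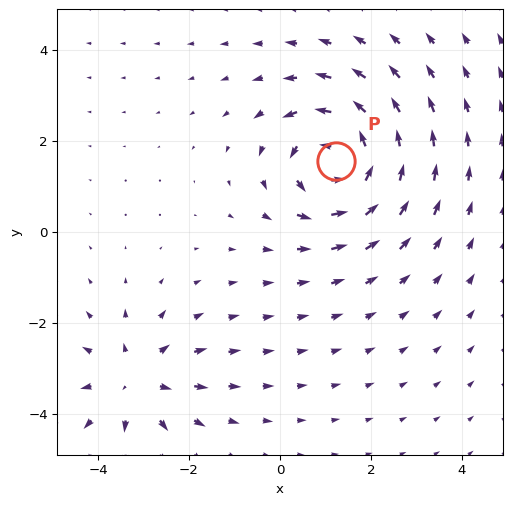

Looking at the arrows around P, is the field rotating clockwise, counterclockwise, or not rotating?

Near P at (1.2, 1.6) the arrows circulate counterclockwise. The curl (z-component) there is about +5; positive curl means counterclockwise rotation.

counterclockwise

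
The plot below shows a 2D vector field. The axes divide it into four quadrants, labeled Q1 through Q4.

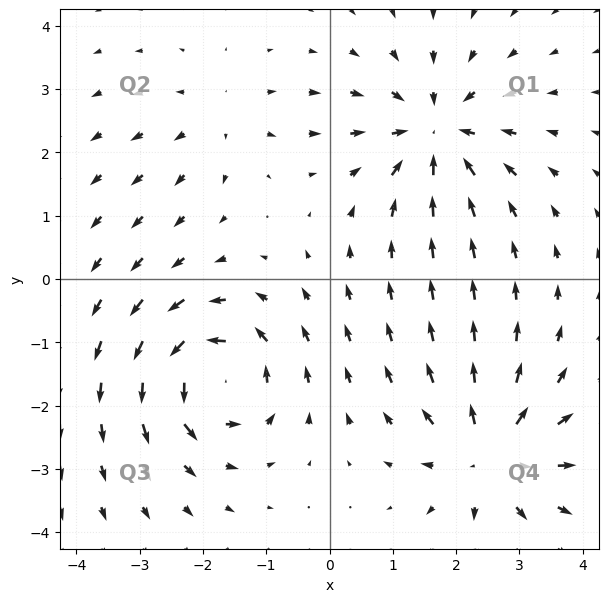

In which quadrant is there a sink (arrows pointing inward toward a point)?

Q1

The sink sits at approximately (1.7, 2.3), which lies in quadrant Q1. The divergence there is about -6, negative as expected for a sink.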